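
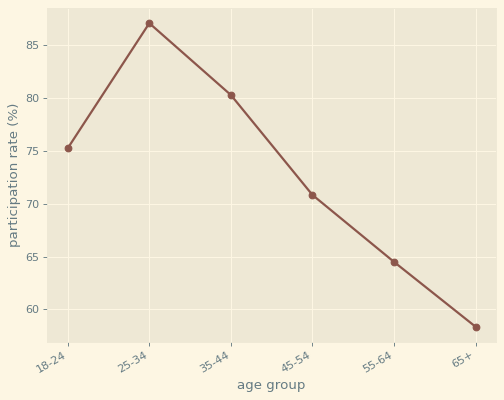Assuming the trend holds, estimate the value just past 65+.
Last three: 70, 65, 60 → slope ≈ -5/step → next ≈ 55.

≈ 55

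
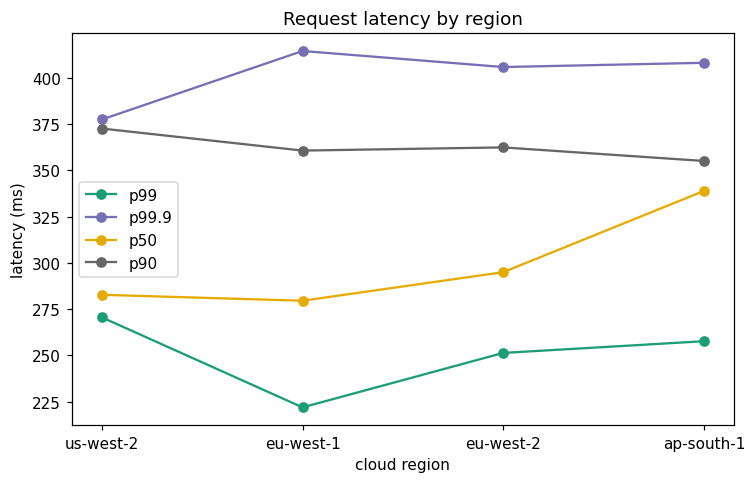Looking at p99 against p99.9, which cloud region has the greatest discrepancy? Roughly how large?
eu-west-1, ≈ 200 ms

eu-west-1: p99 ≈ 220, p99.9 ≈ 420 → gap ≈ 200. Next-largest (eu-west-2) is only ≈ 140.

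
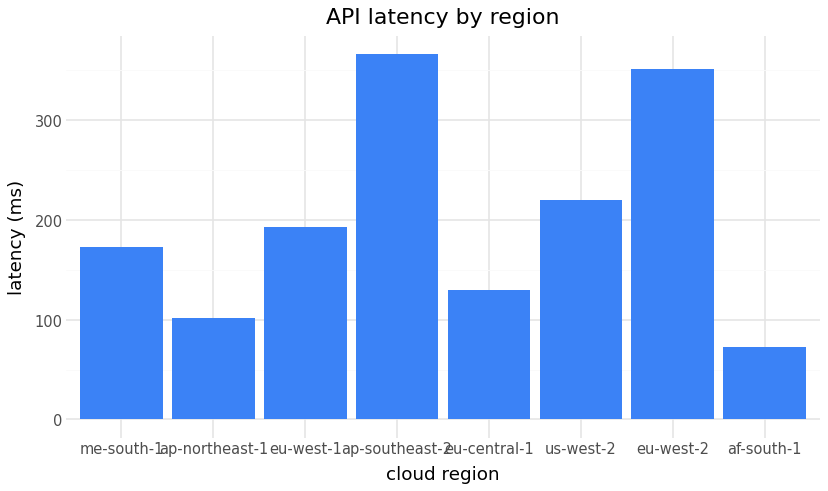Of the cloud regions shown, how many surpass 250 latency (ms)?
Above 250: ap-southeast-2, eu-west-2.

2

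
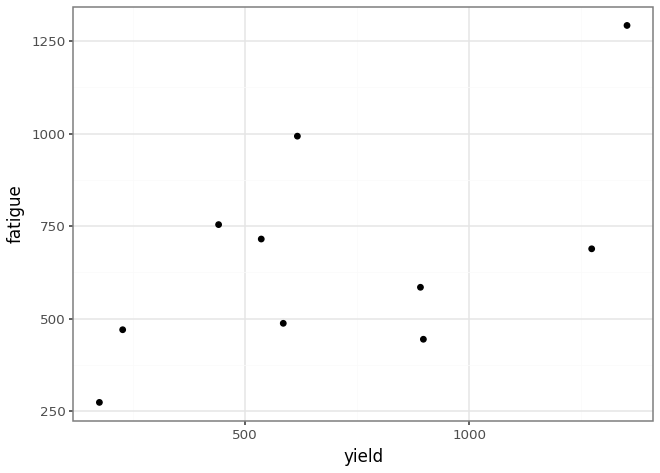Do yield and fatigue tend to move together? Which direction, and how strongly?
Points are positively correlated; moderate (|r| ≈ 0.6).

positive, moderate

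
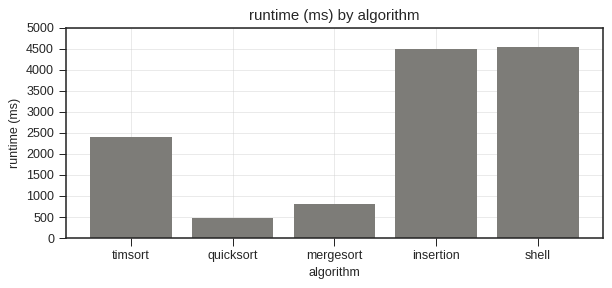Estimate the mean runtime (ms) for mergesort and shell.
(1000 + 4500) / 2 ≈ 2750.

≈ 2750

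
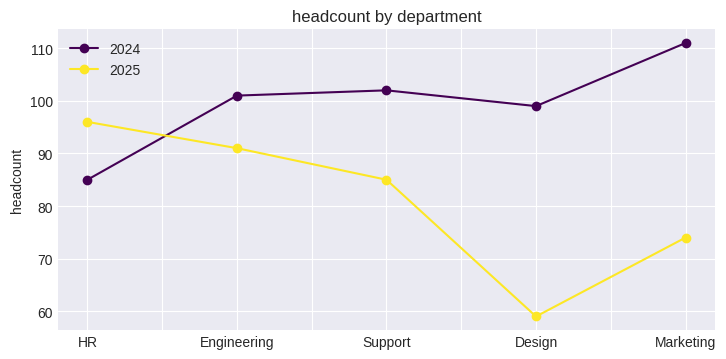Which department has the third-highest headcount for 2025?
Support

Top 4 for 2025: HR ≈ 95, Engineering ≈ 90, Support ≈ 85, Marketing ≈ 75.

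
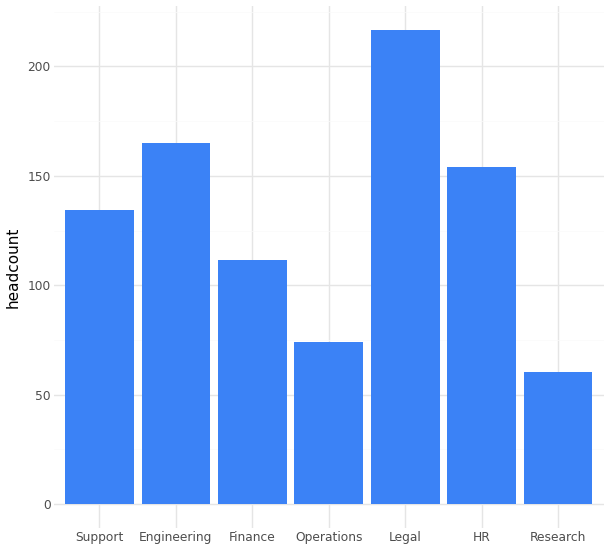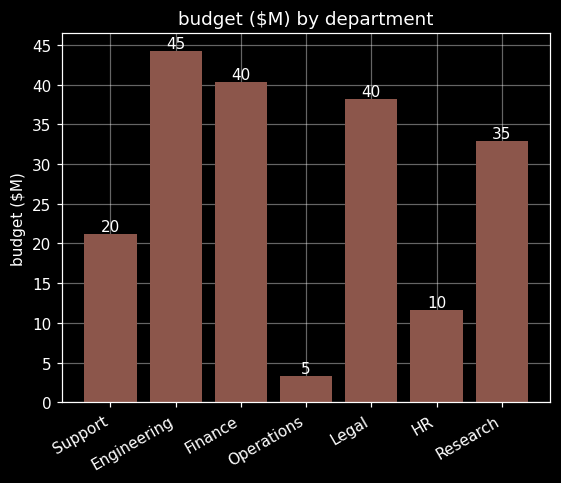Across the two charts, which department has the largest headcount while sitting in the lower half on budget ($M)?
HR

Chart 2 median budget ($M) ≈ 35; below-median departments: Support, Operations, HR. Among those, HR has the highest headcount (≈ 160).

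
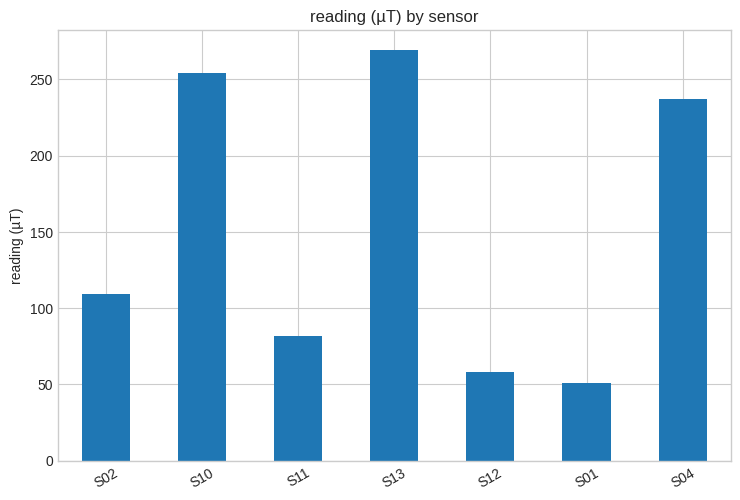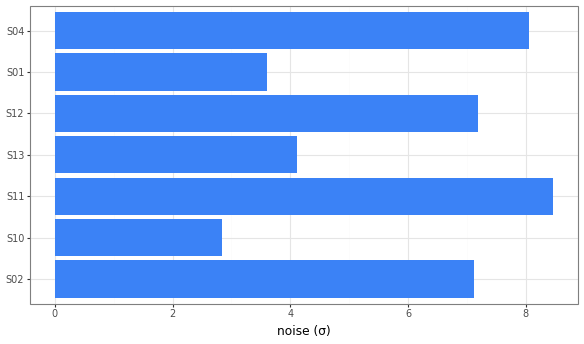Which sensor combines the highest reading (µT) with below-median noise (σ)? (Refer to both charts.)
S13

Chart 2 median noise (σ) ≈ 7; below-median sensors: S10, S13, S01. Among those, S13 has the highest reading (µT) (≈ 275).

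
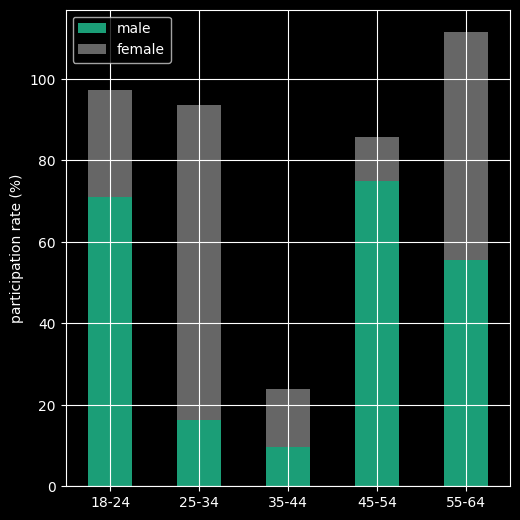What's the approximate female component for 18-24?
≈ 30

female top ≈ 100, bottom ≈ 70; segment ≈ 30.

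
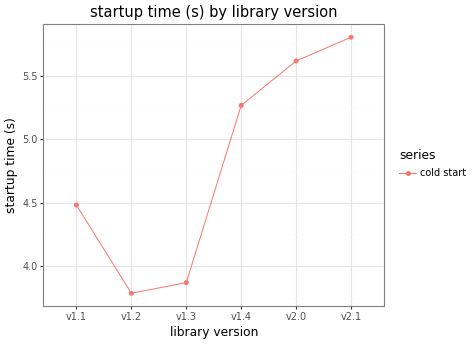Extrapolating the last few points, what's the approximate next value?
≈ 6.1

Last three: 5.2, 5.6, 5.8 → slope ≈ 0.3/step → next ≈ 6.1.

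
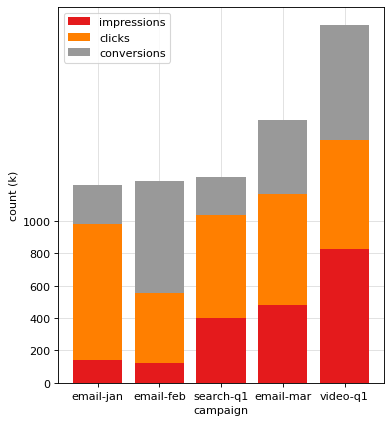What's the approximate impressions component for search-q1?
impressions top ≈ 400, bottom ≈ 0; segment ≈ 400.

≈ 400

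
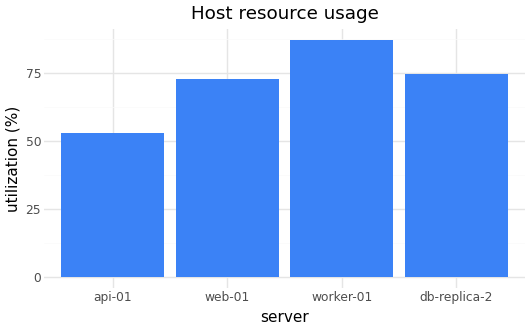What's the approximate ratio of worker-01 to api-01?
≈ 1.8×

worker-01 ≈ 90, api-01 ≈ 50; 90/50 ≈ 1.8.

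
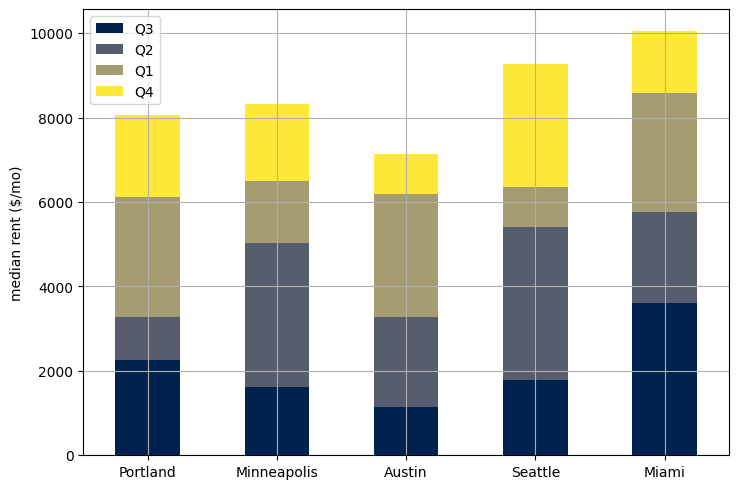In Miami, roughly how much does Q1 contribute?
≈ 3000

Q1 top ≈ 9000, bottom ≈ 6000; segment ≈ 3000.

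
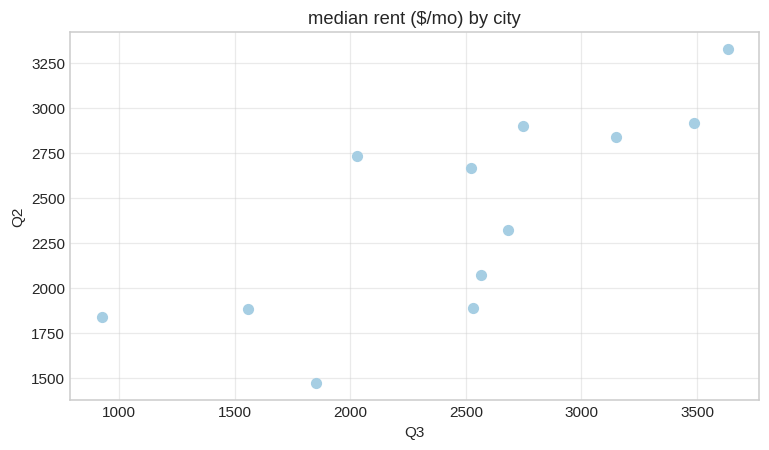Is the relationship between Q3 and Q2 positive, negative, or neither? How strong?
Points are positively correlated; strong (|r| ≈ 0.8).

positive, strong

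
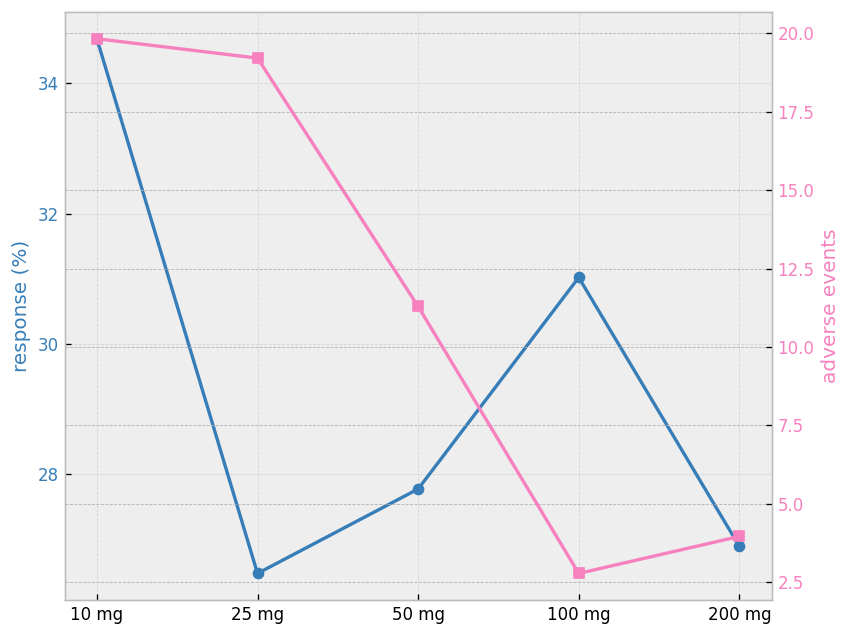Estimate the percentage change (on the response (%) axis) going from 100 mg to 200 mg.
100 mg ≈ 31, 200 mg ≈ 27; (27 − 31) / 31 ≈ -12.9%.

≈ -12.9%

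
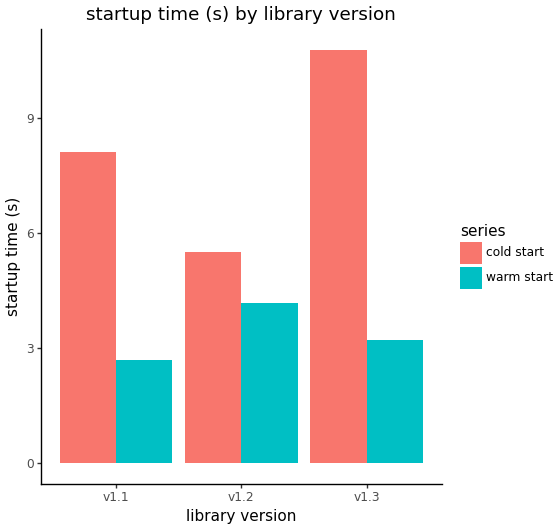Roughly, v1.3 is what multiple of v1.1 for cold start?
≈ 1.38×

v1.3 ≈ 11, v1.1 ≈ 8; 11/8 ≈ 1.38.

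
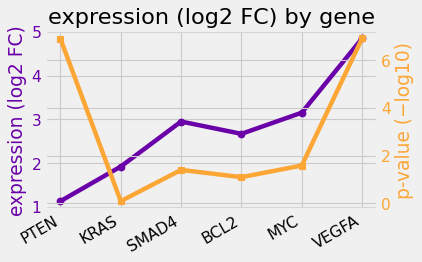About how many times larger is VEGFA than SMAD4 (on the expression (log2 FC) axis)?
≈ 1.67×

VEGFA ≈ 5.0, SMAD4 ≈ 3.0; 5.0/3.0 ≈ 1.67.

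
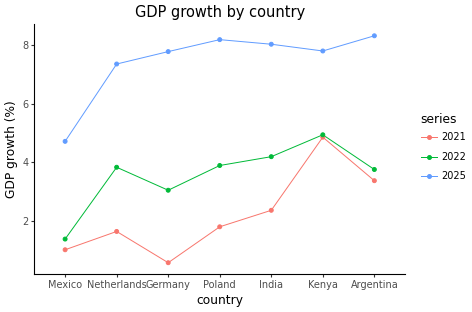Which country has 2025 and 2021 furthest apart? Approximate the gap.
Germany, ≈ 7 %

Germany: 2025 ≈ 8, 2021 ≈ 1 → gap ≈ 7. Next-largest (Poland) is only ≈ 6.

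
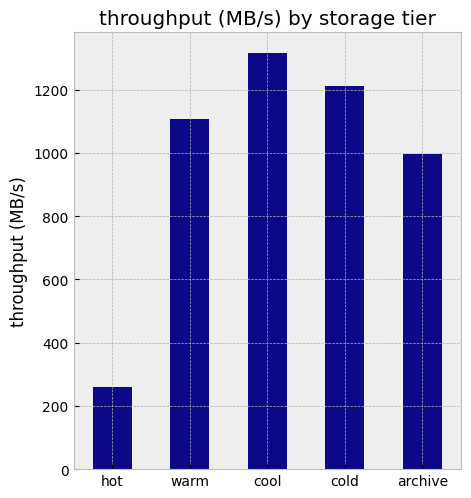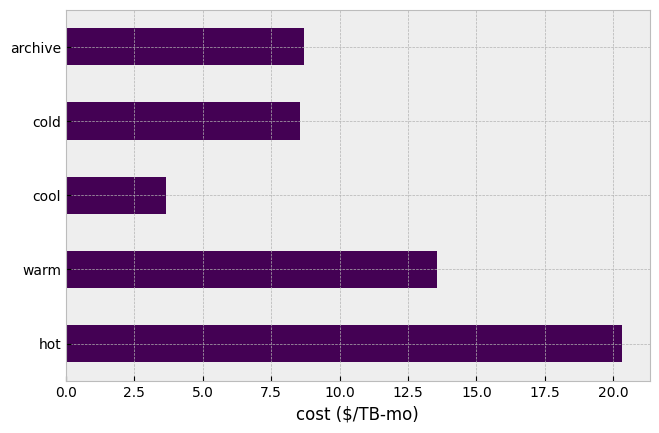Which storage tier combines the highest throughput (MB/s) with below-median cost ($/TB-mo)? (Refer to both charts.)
cool

Chart 2 median cost ($/TB-mo) ≈ 8; below-median storage tiers: cool, cold. Among those, cool has the highest throughput (MB/s) (≈ 1400).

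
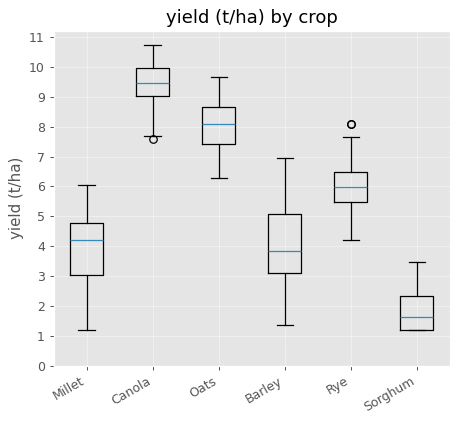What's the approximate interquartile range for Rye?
Q3 ≈ 6, Q1 ≈ 5; IQR ≈ 1.

≈ 1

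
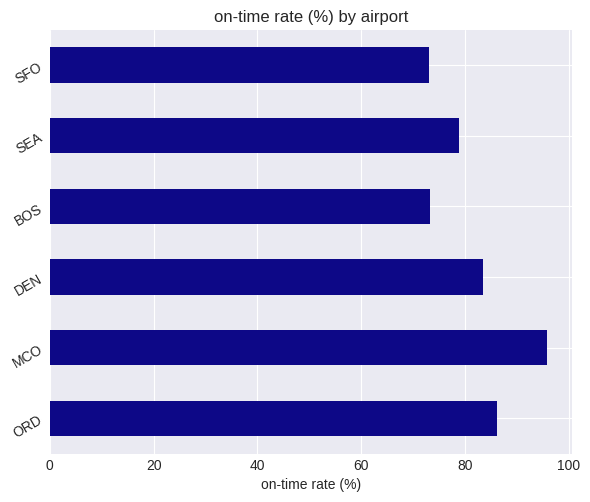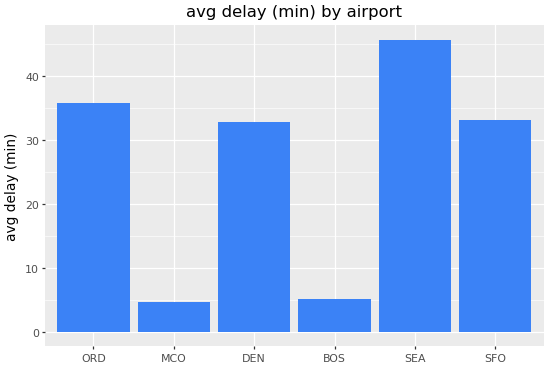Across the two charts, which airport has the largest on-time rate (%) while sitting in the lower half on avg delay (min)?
Chart 2 median avg delay (min) ≈ 35; below-median airports: MCO, DEN, BOS. Among those, MCO has the highest on-time rate (%) (≈ 100).

MCO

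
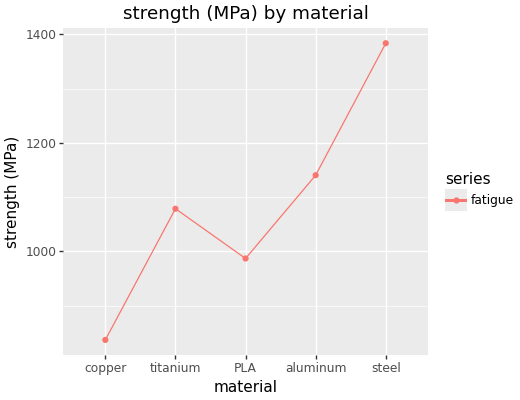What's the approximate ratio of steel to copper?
steel ≈ 1400, copper ≈ 850; 1400/850 ≈ 1.65.

≈ 1.65×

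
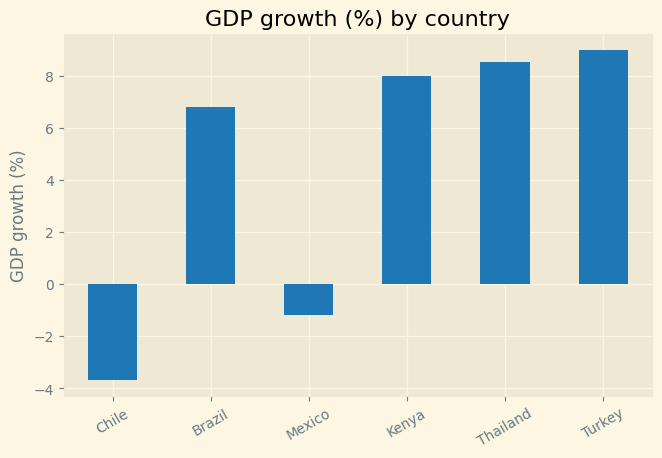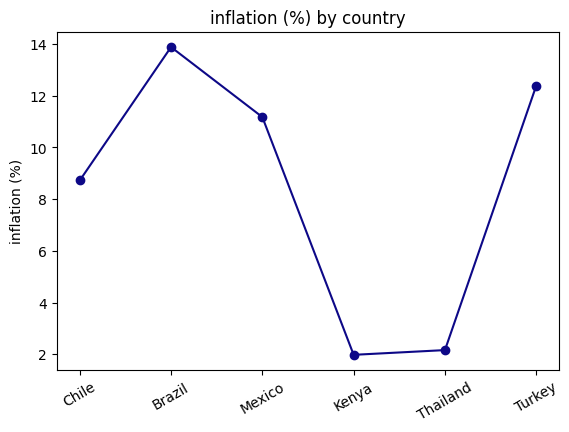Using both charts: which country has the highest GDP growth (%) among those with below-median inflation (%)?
Chart 2 median inflation (%) ≈ 10; below-median countries: Chile, Kenya, Thailand. Among those, Thailand has the highest GDP growth (%) (≈ 9).

Thailand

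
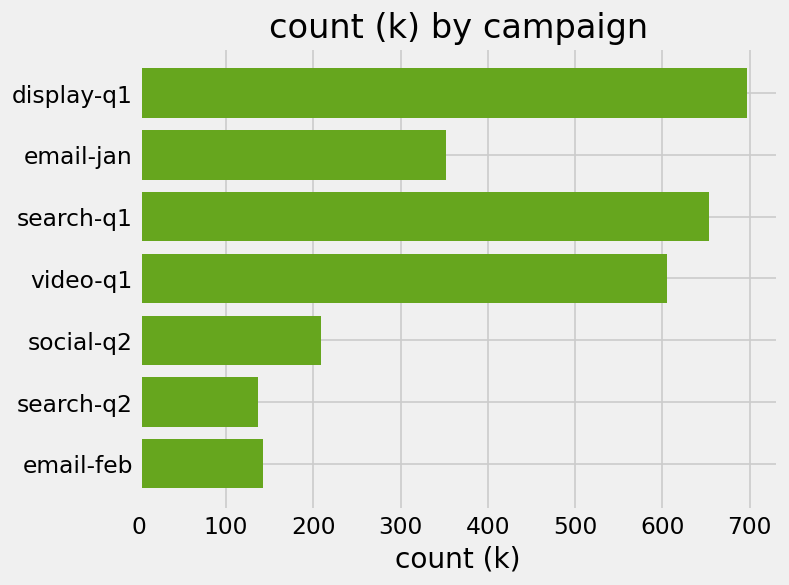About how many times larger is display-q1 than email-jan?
display-q1 ≈ 700, email-jan ≈ 400; 700/400 ≈ 1.75.

≈ 1.75×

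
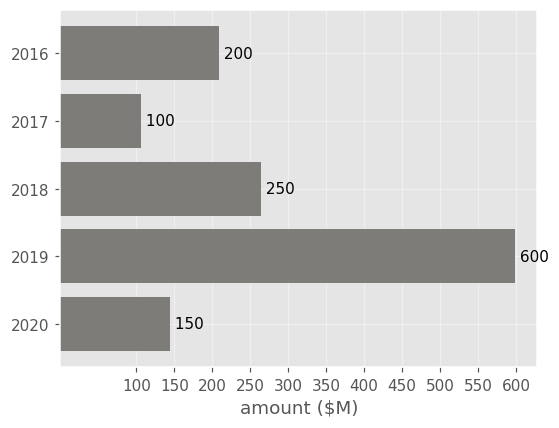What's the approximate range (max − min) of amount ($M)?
≈ 500

Max 2019 ≈ 600, min 2017 ≈ 100; range ≈ 500.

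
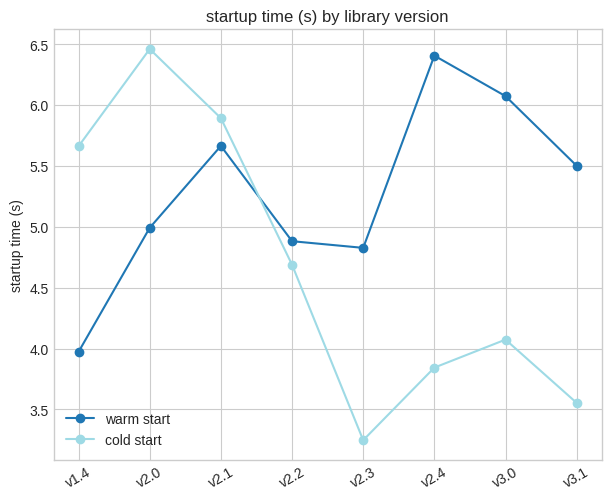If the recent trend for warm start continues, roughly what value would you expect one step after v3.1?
≈ 5

Last three: 6.5, 6.0, 5.5 → slope ≈ -0.5/step → next ≈ 5.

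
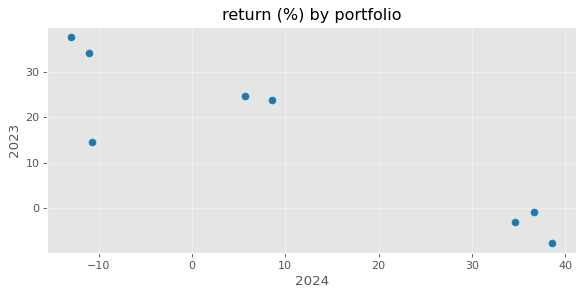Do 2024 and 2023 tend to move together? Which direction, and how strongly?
Points are negatively correlated; strong (|r| ≈ 0.9).

negative, strong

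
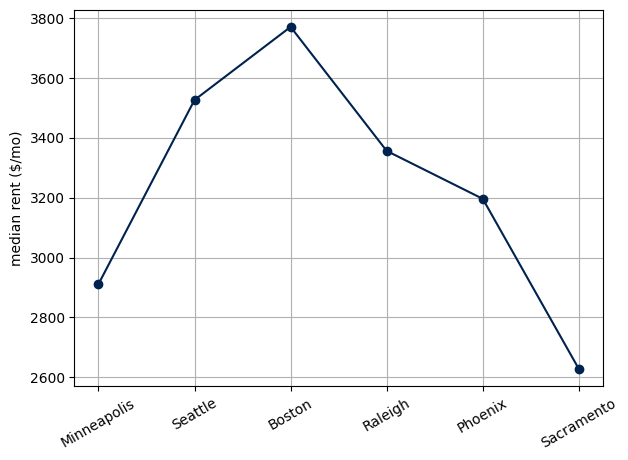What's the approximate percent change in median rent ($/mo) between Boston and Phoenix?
Boston ≈ 3800, Phoenix ≈ 3200; (3200 − 3800) / 3800 ≈ -15.8%.

≈ -15.8%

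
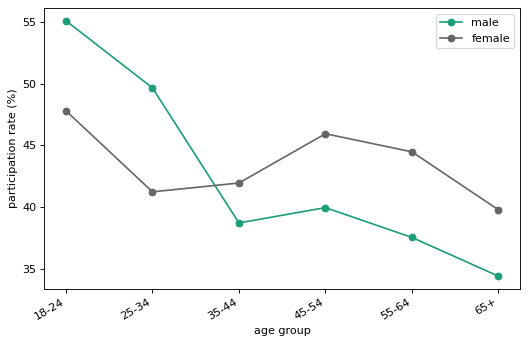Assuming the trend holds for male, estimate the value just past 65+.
Last three: 40, 38, 34 → slope ≈ -3/step → next ≈ 31.

≈ 31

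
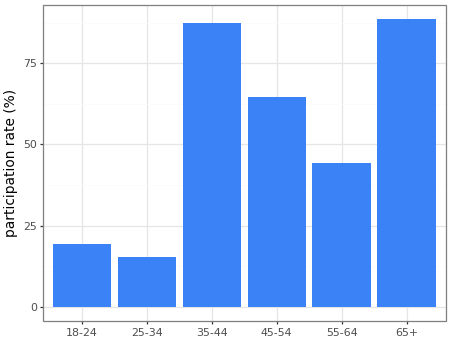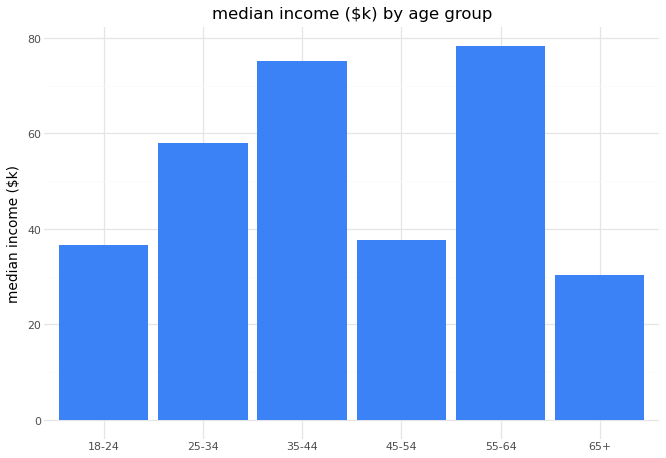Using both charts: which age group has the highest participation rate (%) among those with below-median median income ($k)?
Chart 2 median median income ($k) ≈ 50; below-median age groups: 18-24, 45-54, 65+. Among those, 65+ has the highest participation rate (%) (≈ 90).

65+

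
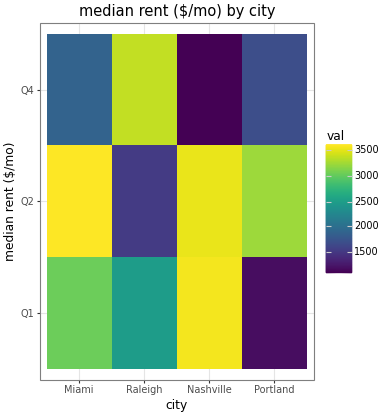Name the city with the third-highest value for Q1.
Top 4 for Q1: Nashville ≈ 3500, Miami ≈ 3000, Raleigh ≈ 2500, Portland ≈ 1000.

Raleigh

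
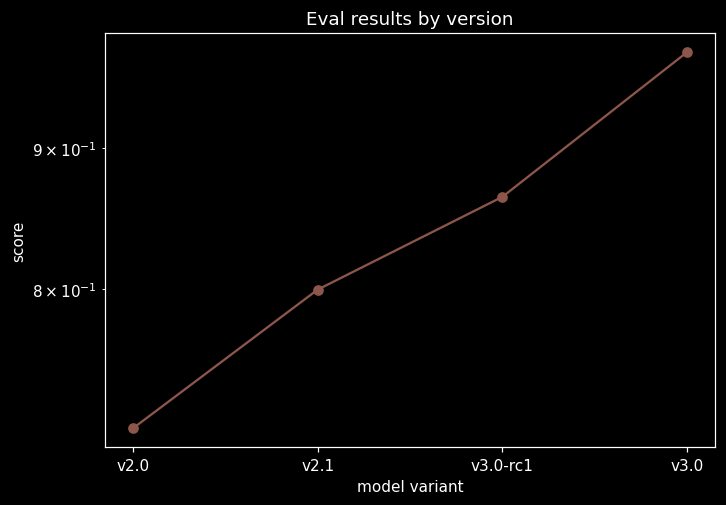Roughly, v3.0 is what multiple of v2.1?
≈ 1.19×

v3.0 ≈ 0.95, v2.1 ≈ 0.80; 0.95/0.80 ≈ 1.19.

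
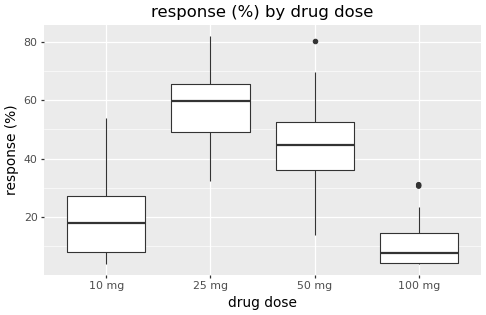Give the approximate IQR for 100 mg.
Q3 ≈ 15, Q1 ≈ 5; IQR ≈ 10.

≈ 10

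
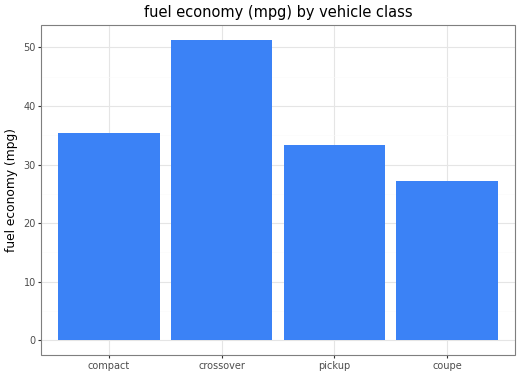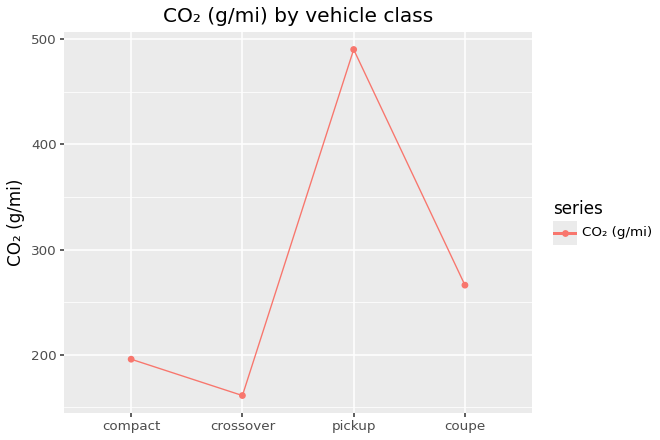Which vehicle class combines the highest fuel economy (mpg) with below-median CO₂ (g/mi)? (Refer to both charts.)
crossover

Chart 2 median CO₂ (g/mi) ≈ 250; below-median vehicle classes: compact, crossover. Among those, crossover has the highest fuel economy (mpg) (≈ 50).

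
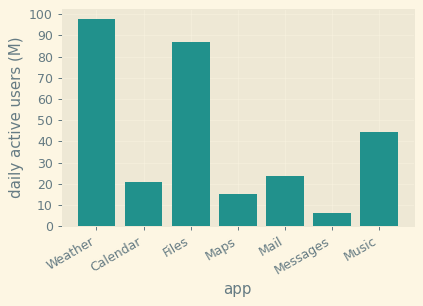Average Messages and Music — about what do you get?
(10 + 40) / 2 ≈ 25.

≈ 25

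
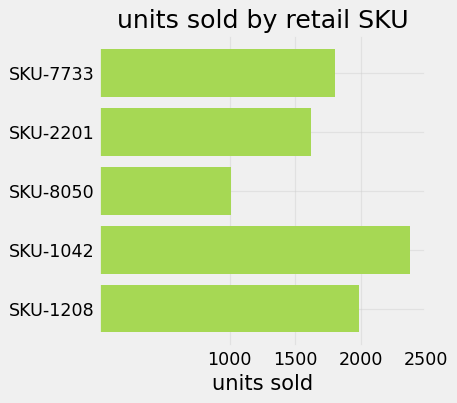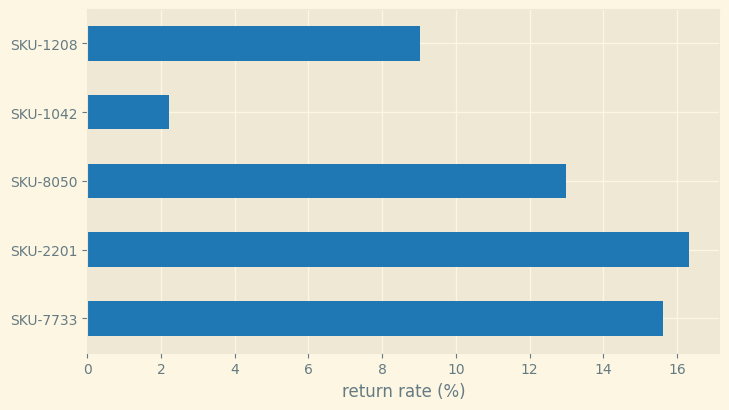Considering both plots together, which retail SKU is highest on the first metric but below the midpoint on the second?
Chart 2 median return rate (%) ≈ 12; below-median retail SKUs: SKU-1042, SKU-1208. Among those, SKU-1042 has the highest units sold (≈ 2500).

SKU-1042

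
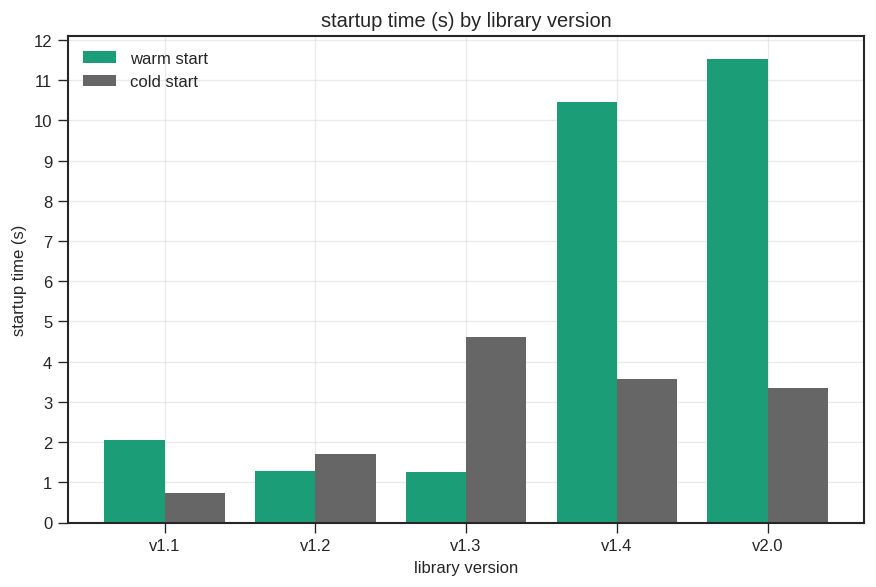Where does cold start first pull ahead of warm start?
v1.2

v1.1: cold start ≈ 1 vs warm start ≈ 2 (not yet); v1.2: cold start ≈ 2 vs warm start ≈ 1 (first crossover).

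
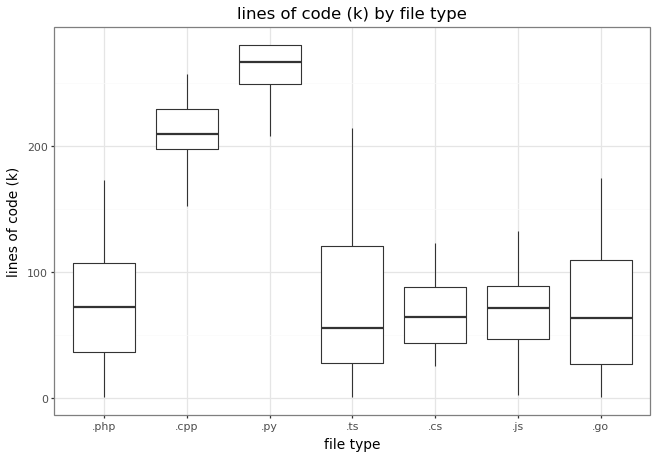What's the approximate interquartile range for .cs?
≈ 40

Q3 ≈ 80, Q1 ≈ 40; IQR ≈ 40.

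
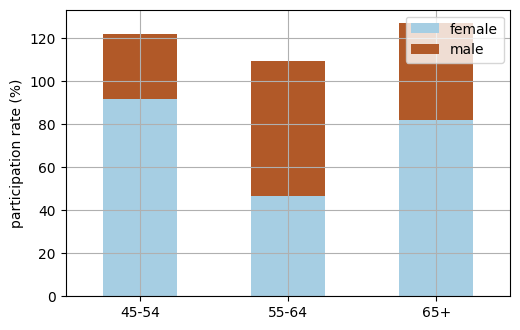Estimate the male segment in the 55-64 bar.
≈ 60

male top ≈ 100, bottom ≈ 40; segment ≈ 60.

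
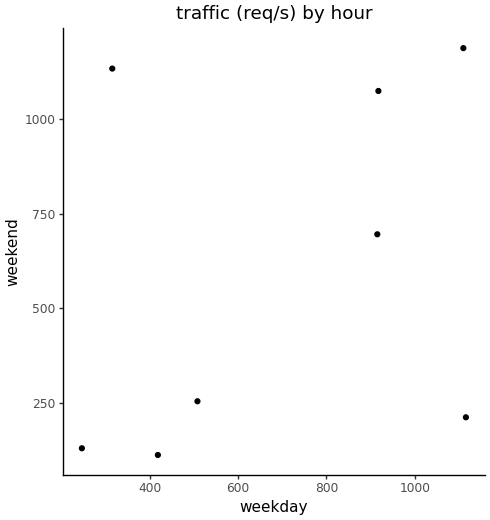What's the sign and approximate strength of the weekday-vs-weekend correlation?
Points are positively correlated; weak (|r| ≈ 0.3).

positive, weak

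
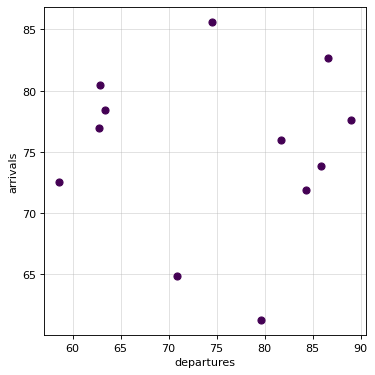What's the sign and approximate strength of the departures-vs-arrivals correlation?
Points are roughly uncorrelated; weak (|r| ≈ 0.0).

no clear correlation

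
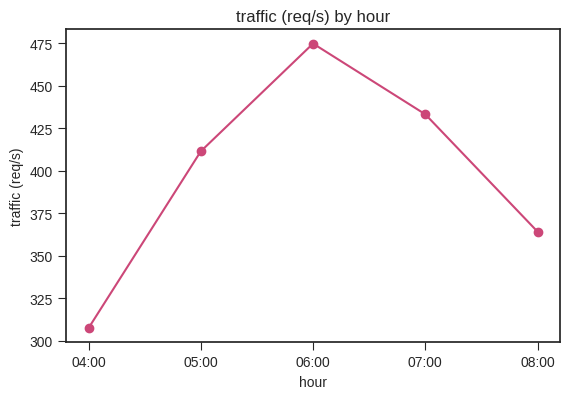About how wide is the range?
Max 06:00 ≈ 480, min 04:00 ≈ 300; range ≈ 180.

≈ 180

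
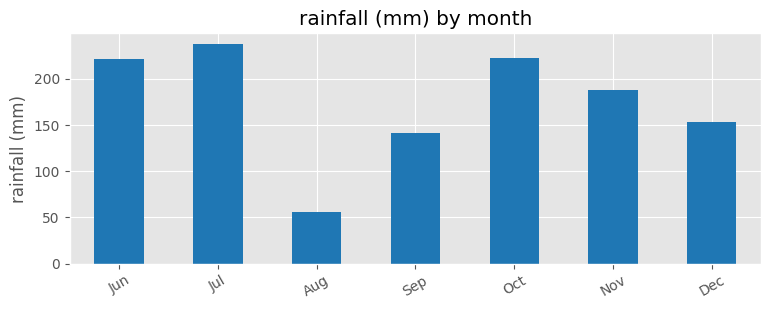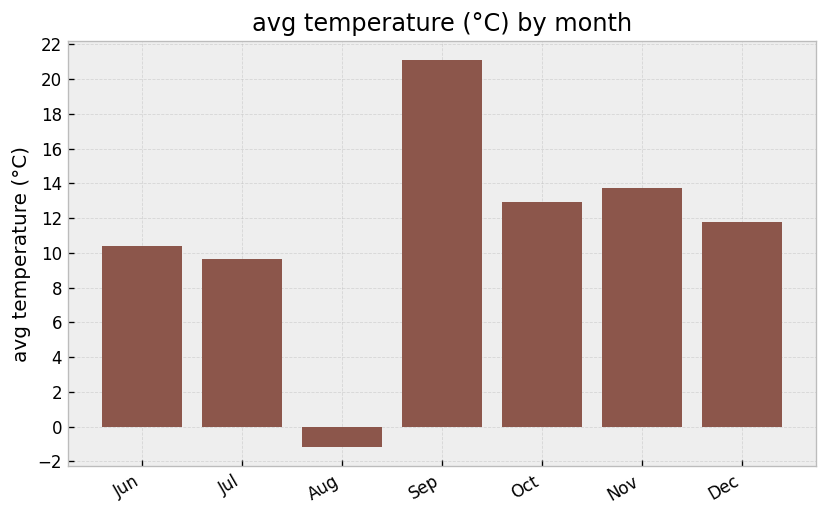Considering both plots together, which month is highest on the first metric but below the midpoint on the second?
Chart 2 median avg temperature (°C) ≈ 12; below-median months: Jun, Jul, Aug. Among those, Jul has the highest rainfall (mm) (≈ 250).

Jul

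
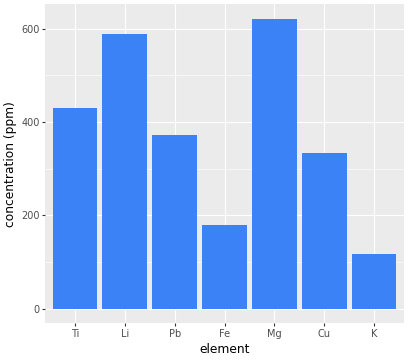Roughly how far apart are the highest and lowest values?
≈ 500

Max Mg ≈ 600, min K ≈ 100; range ≈ 500.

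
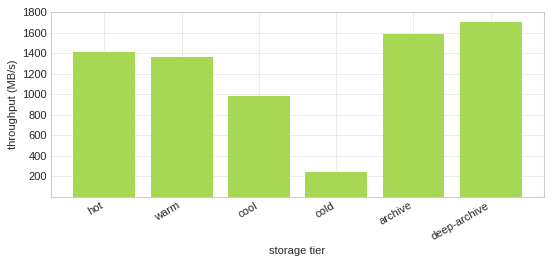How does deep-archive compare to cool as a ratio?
deep-archive ≈ 1800, cool ≈ 1000; 1800/1000 ≈ 1.8.

≈ 1.8×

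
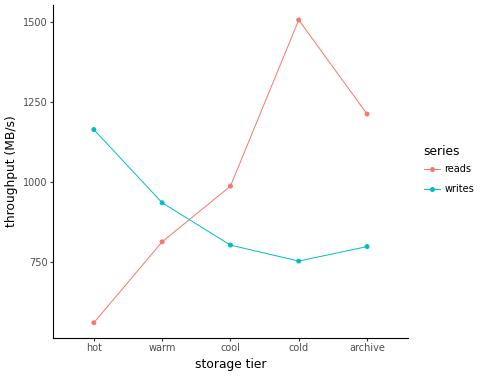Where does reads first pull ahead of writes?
warm: reads ≈ 800 vs writes ≈ 900 (not yet); cool: reads ≈ 1000 vs writes ≈ 800 (first crossover).

cool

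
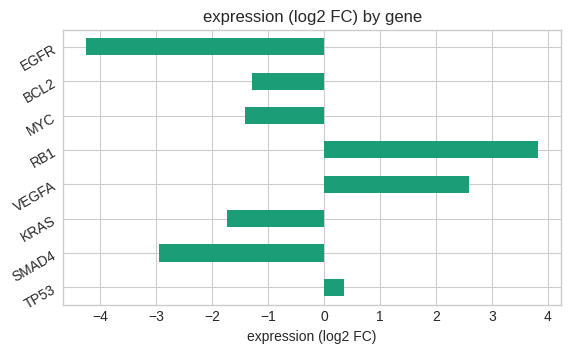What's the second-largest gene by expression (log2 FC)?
VEGFA

Top 3: RB1 ≈ 4, VEGFA ≈ 3, TP53 ≈ 0.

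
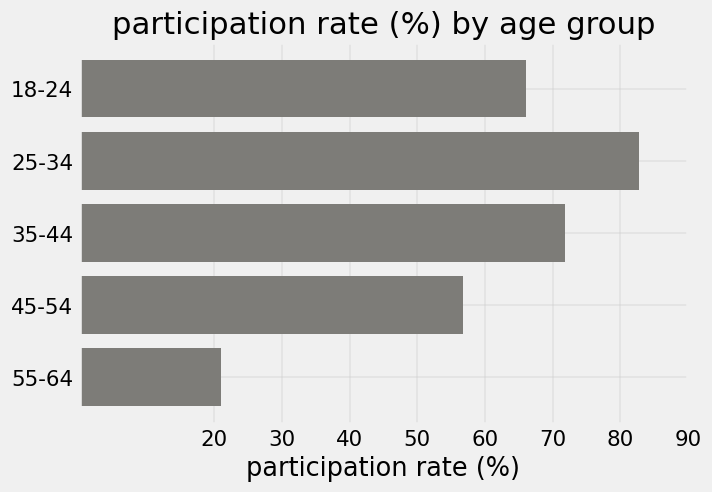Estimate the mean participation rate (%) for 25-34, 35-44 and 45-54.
≈ 70

(80 + 70 + 60) / 3 ≈ 70.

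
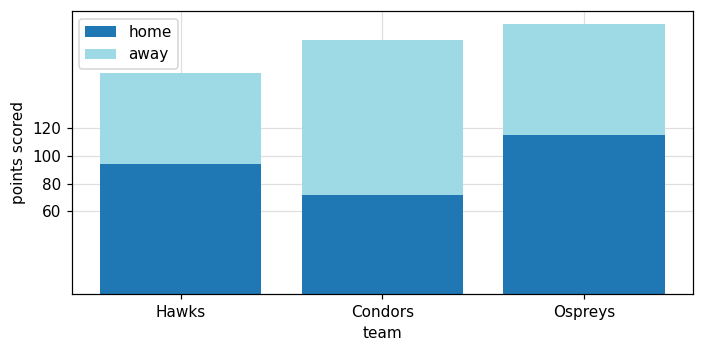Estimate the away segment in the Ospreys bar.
≈ 80

away top ≈ 200, bottom ≈ 120; segment ≈ 80.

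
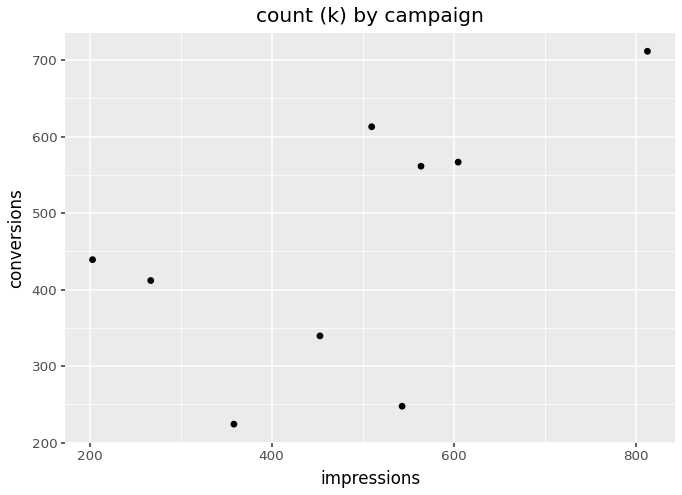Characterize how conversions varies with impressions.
Points are positively correlated; moderate (|r| ≈ 0.6).

positive, moderate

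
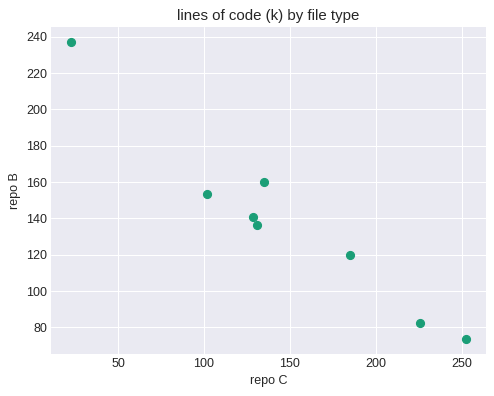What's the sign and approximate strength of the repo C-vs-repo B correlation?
negative, strong

Points are negatively correlated; strong (|r| ≈ 1.0).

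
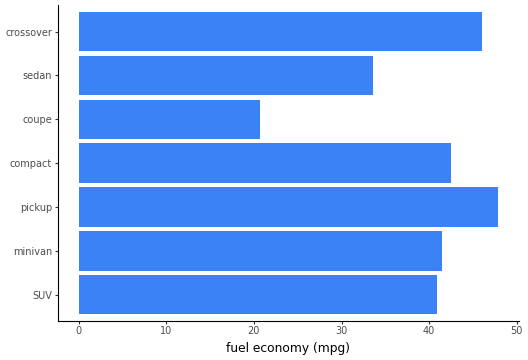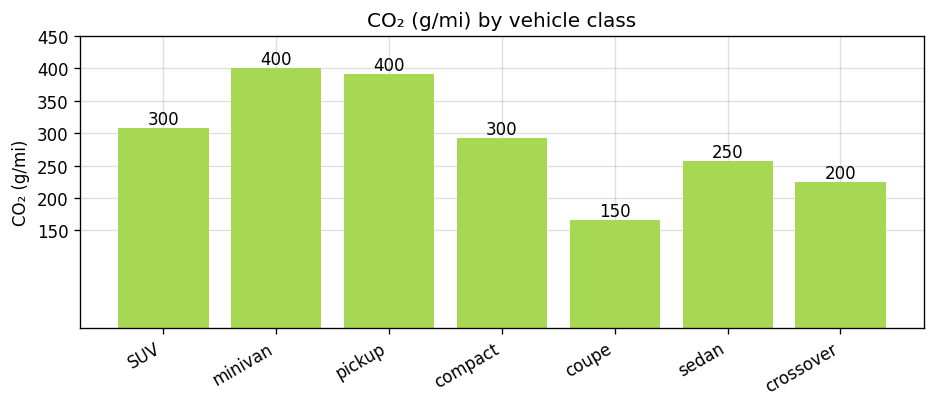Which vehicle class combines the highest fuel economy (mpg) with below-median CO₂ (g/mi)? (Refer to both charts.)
crossover

Chart 2 median CO₂ (g/mi) ≈ 300; below-median vehicle classes: coupe, sedan, crossover. Among those, crossover has the highest fuel economy (mpg) (≈ 45).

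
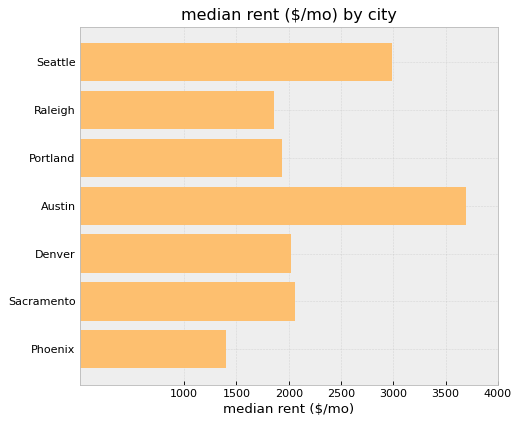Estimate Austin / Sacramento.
≈ 1.75×

Austin ≈ 3500, Sacramento ≈ 2000; 3500/2000 ≈ 1.75.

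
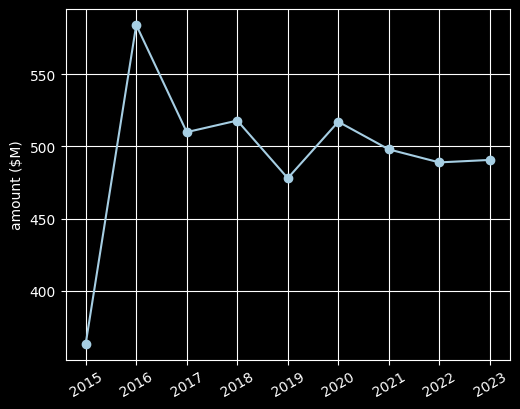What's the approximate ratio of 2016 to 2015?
2016 ≈ 580, 2015 ≈ 360; 580/360 ≈ 1.61.

≈ 1.61×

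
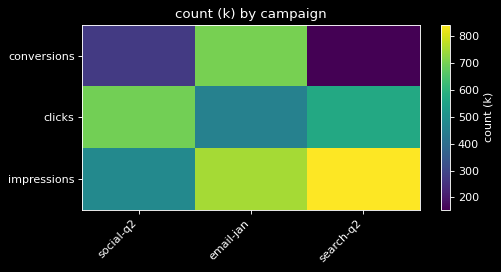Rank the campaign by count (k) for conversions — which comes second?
Top 3 for conversions: email-jan ≈ 700, social-q2 ≈ 300, search-q2 ≈ 200.

social-q2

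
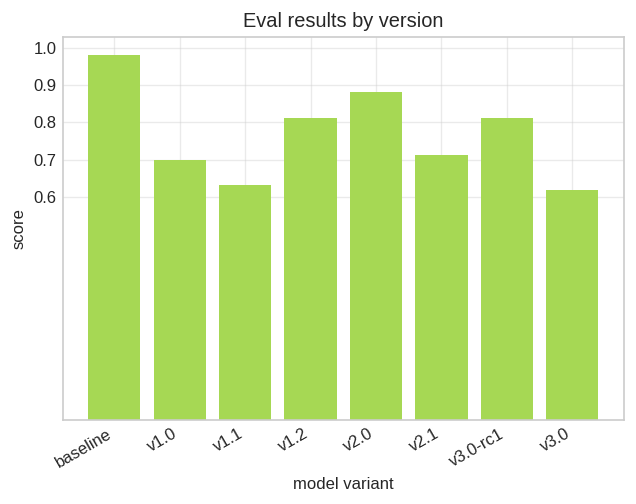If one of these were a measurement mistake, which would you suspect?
baseline ≈ 1.0; the rest sit between ≈ 0.6 and ≈ 0.9.

baseline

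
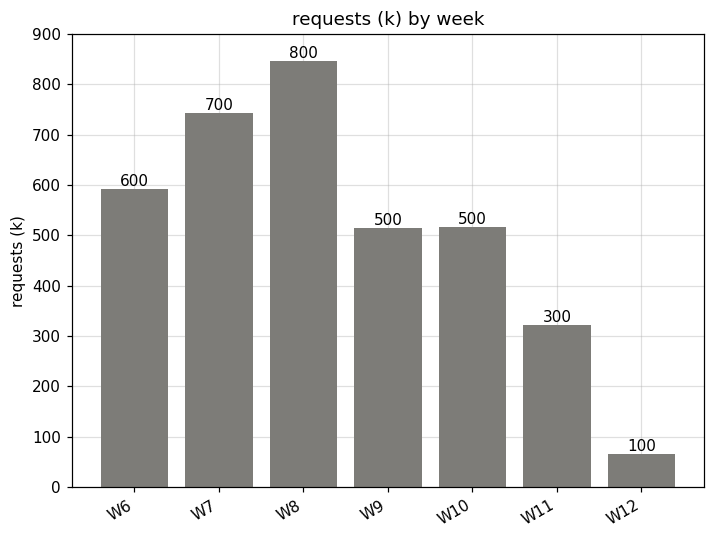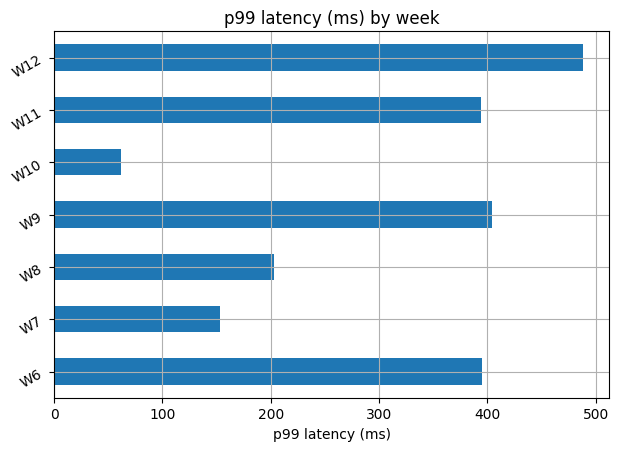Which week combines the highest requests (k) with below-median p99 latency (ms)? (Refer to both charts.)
Chart 2 median p99 latency (ms) ≈ 400; below-median weeks: W7, W8, W10. Among those, W8 has the highest requests (k) (≈ 800).

W8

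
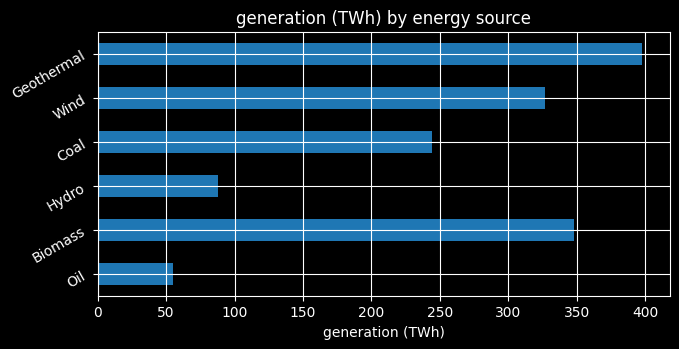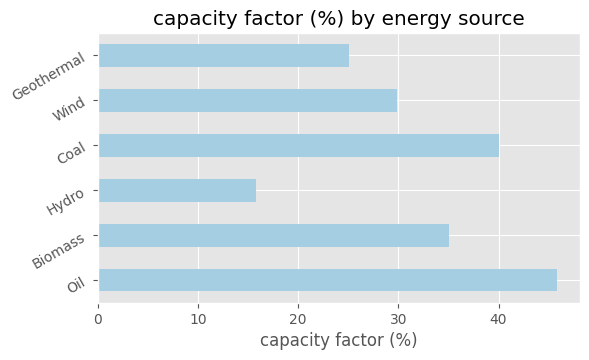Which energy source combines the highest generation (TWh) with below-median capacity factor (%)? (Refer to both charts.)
Chart 2 median capacity factor (%) ≈ 30; below-median energy sources: Hydro, Wind, Geothermal. Among those, Geothermal has the highest generation (TWh) (≈ 400).

Geothermal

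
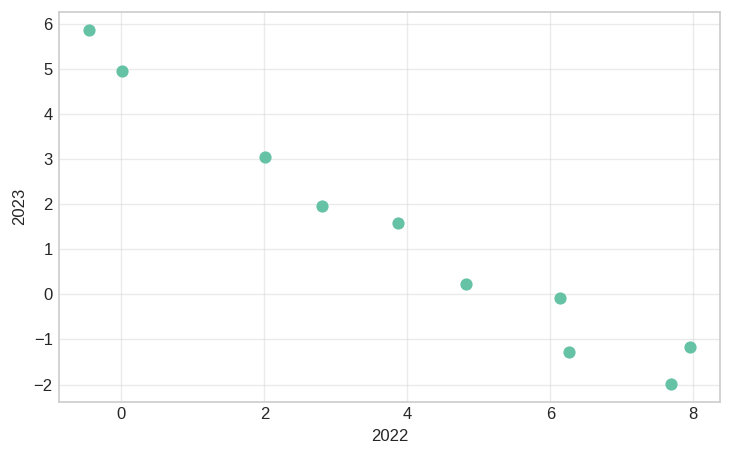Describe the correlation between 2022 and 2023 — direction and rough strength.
Points are negatively correlated; strong (|r| ≈ 1.0).

negative, strong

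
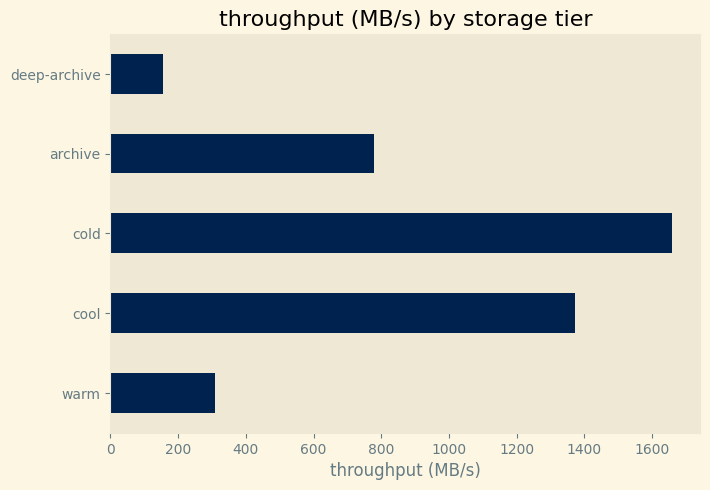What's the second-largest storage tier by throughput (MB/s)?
cool

Top 3: cold ≈ 1600, cool ≈ 1400, archive ≈ 800.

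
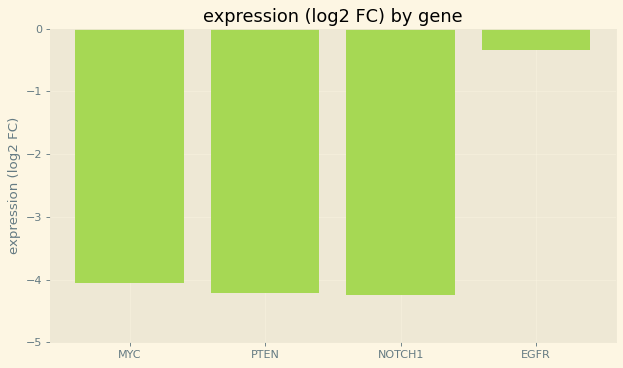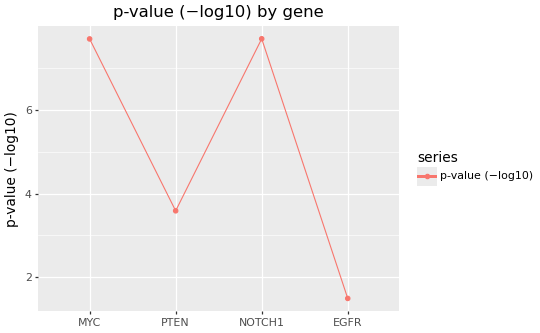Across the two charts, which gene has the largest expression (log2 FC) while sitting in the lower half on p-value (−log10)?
Chart 2 median p-value (−log10) ≈ 6; below-median genes: PTEN, EGFR. Among those, EGFR has the highest expression (log2 FC) (≈ 0).

EGFR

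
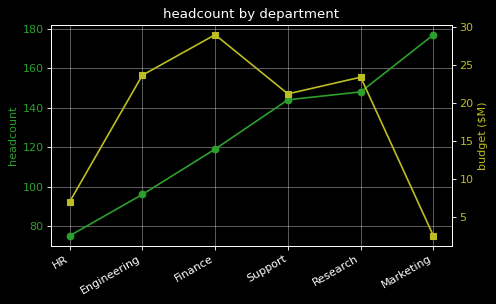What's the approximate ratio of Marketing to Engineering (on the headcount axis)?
≈ 1.8×

Marketing ≈ 180, Engineering ≈ 100; 180/100 ≈ 1.8.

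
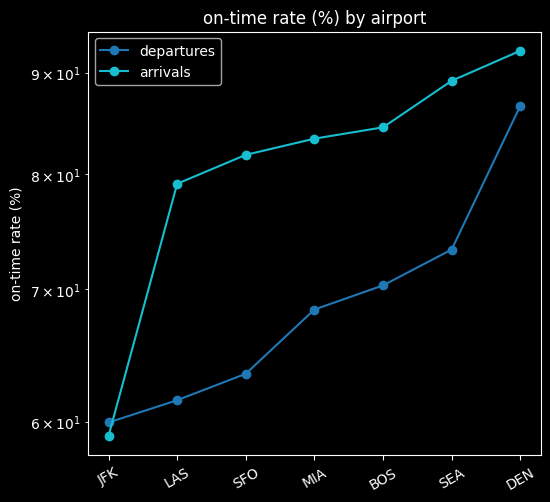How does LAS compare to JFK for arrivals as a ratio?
≈ 1.33×

LAS ≈ 80, JFK ≈ 60; 80/60 ≈ 1.33.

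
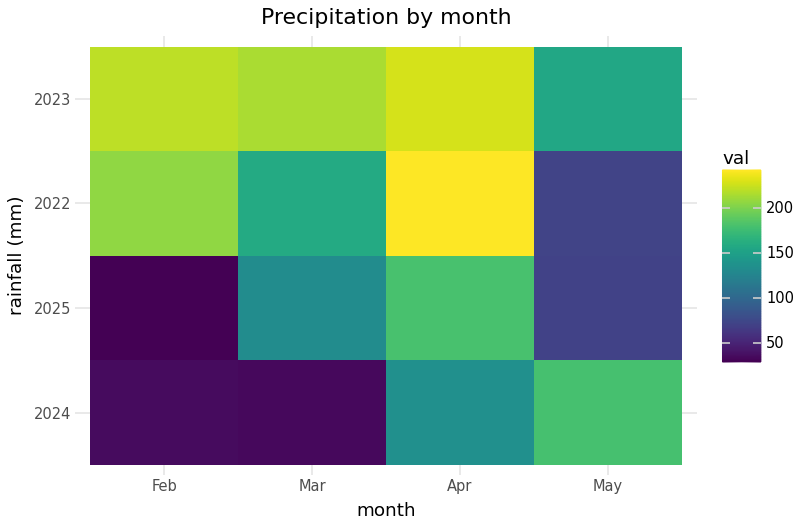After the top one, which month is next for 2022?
Top 3 for 2022: Apr ≈ 240, Feb ≈ 200, Mar ≈ 160.

Feb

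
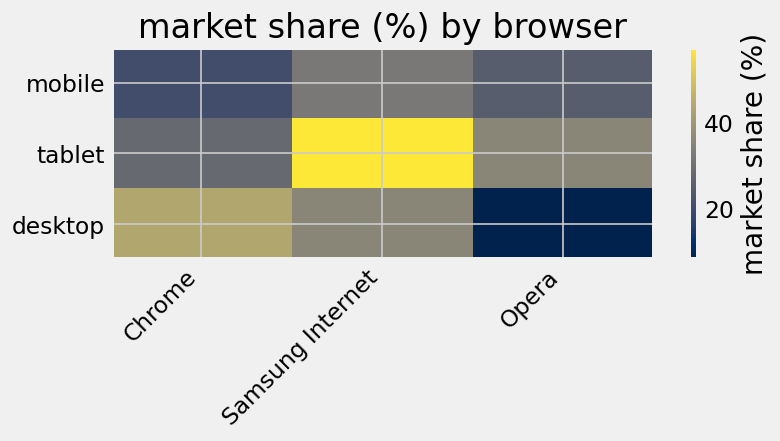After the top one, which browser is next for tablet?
Top 3 for tablet: Samsung Internet ≈ 60, Opera ≈ 35, Chrome ≈ 30.

Opera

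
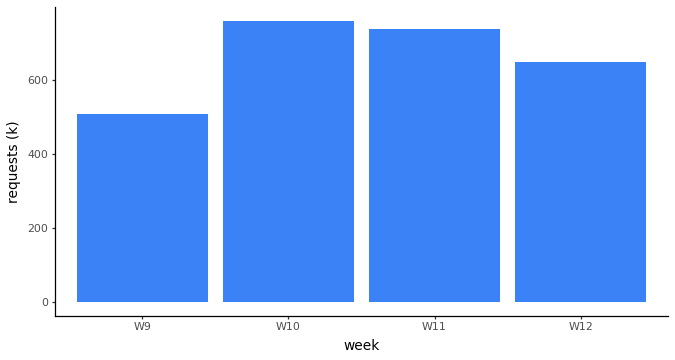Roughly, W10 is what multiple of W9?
W10 ≈ 800, W9 ≈ 500; 800/500 ≈ 1.6.

≈ 1.6×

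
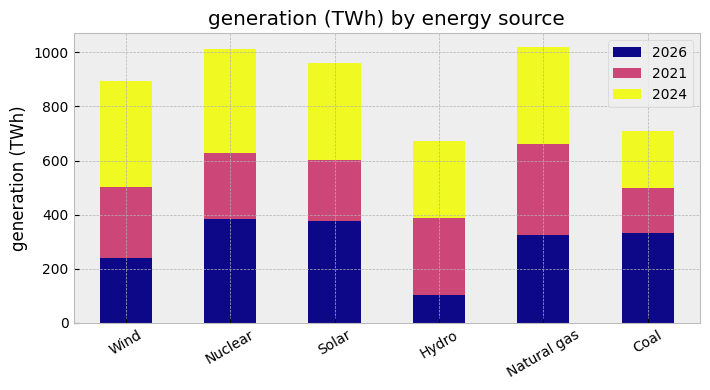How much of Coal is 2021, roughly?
≈ 200

2021 top ≈ 500, bottom ≈ 300; segment ≈ 200.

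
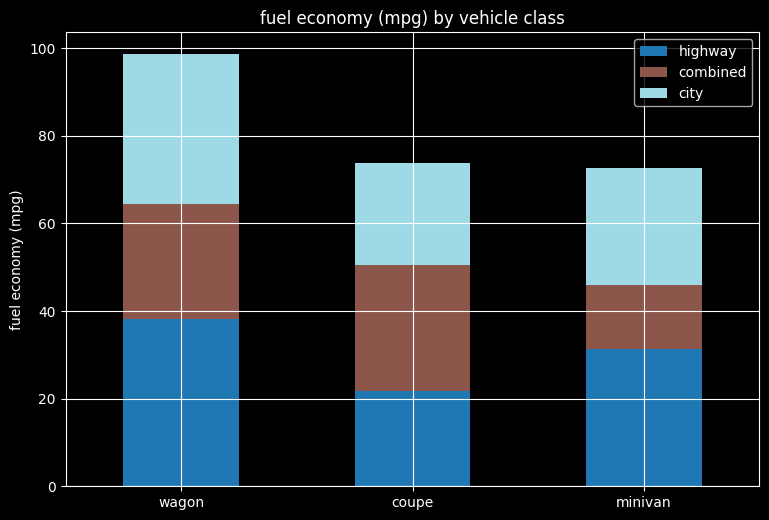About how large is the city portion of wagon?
city top ≈ 100, bottom ≈ 60; segment ≈ 40.

≈ 40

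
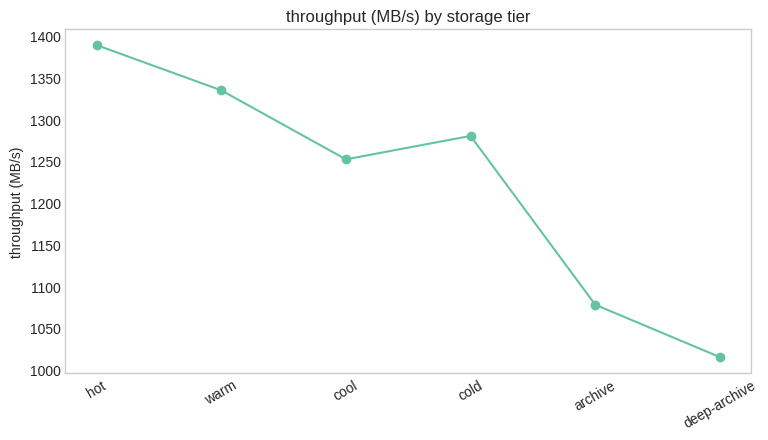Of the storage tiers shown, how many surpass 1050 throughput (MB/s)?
Above 1050: hot, warm, cool, cold, archive.

5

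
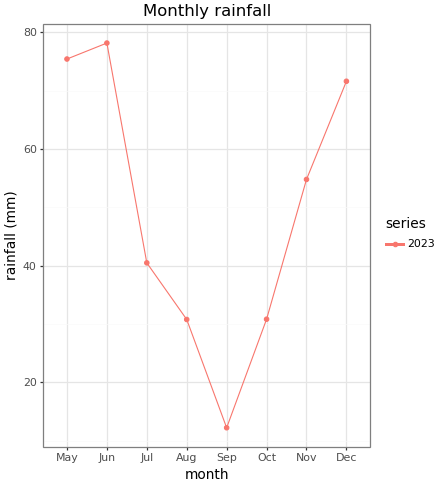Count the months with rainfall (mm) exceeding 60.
3

Above 60: May, Jun, Dec.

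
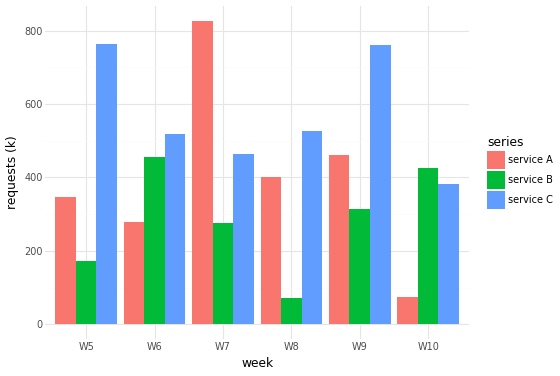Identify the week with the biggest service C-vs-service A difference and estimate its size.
W5: service C ≈ 800, service A ≈ 300 → gap ≈ 500. Next-largest (W7) is only ≈ 300.

W5, ≈ 500 k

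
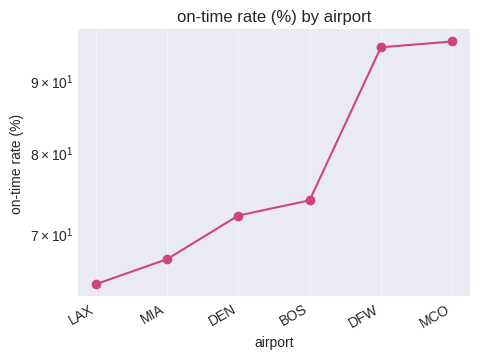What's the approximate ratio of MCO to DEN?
≈ 1.36×

MCO ≈ 95, DEN ≈ 70; 95/70 ≈ 1.36.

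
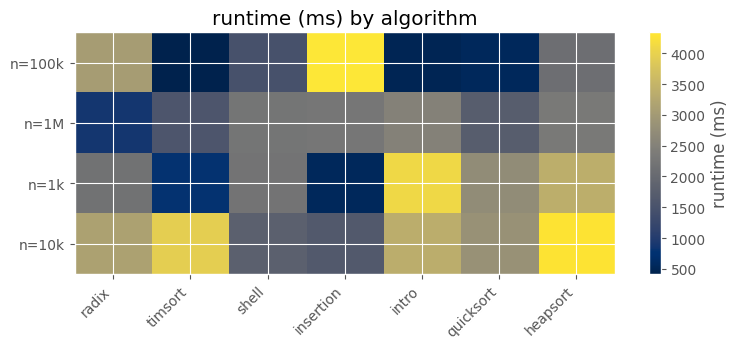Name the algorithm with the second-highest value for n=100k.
Top 3 for n=100k: insertion ≈ 4500, radix ≈ 3000, heapsort ≈ 2000.

radix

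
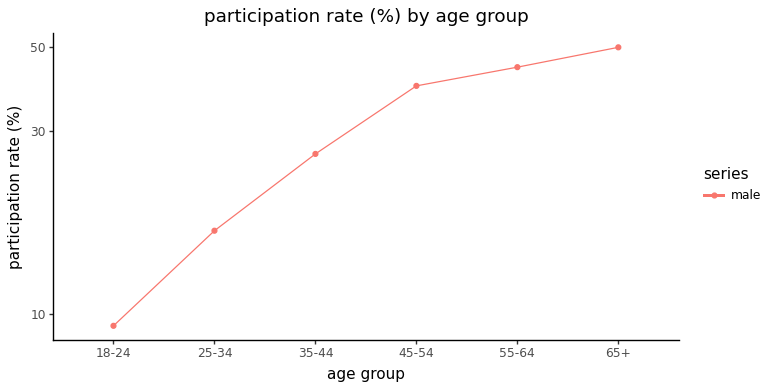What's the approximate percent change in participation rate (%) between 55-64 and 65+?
55-64 ≈ 45, 65+ ≈ 50; (50 − 45) / 45 ≈ +11.1%.

≈ +11.1%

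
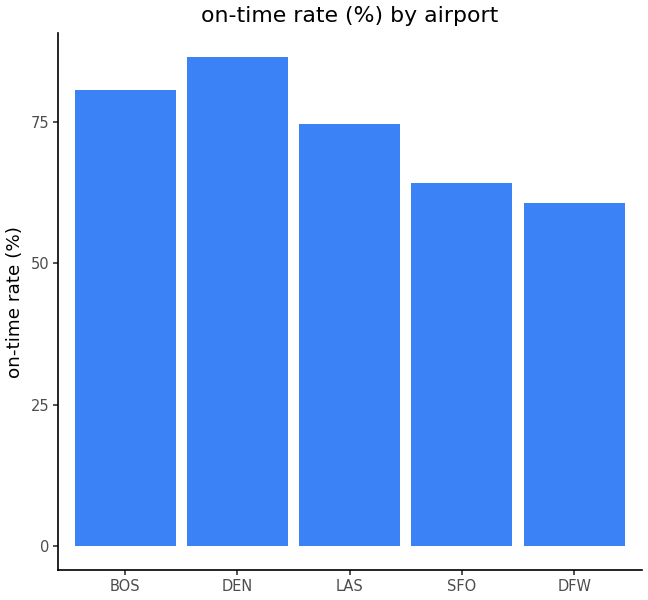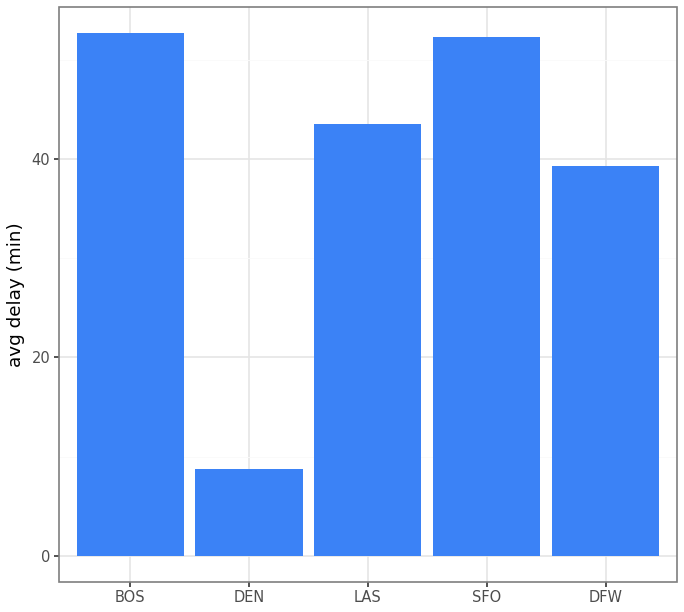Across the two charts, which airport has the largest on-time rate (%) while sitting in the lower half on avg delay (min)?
DEN

Chart 2 median avg delay (min) ≈ 45; below-median airports: DEN, DFW. Among those, DEN has the highest on-time rate (%) (≈ 90).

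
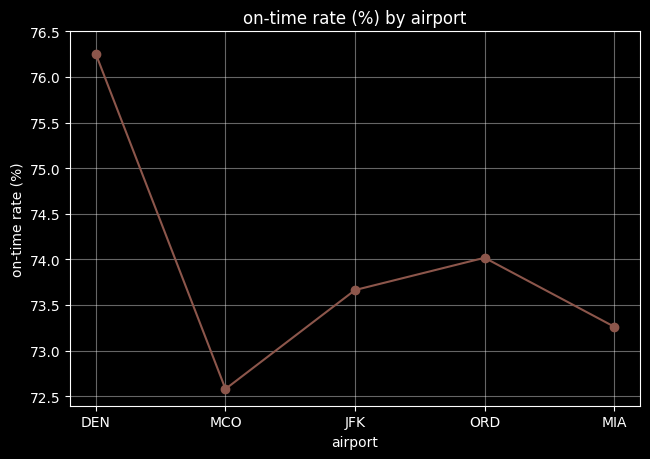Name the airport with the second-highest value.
Top 3: DEN ≈ 76.0, ORD ≈ 74.0, JFK ≈ 73.5.

ORD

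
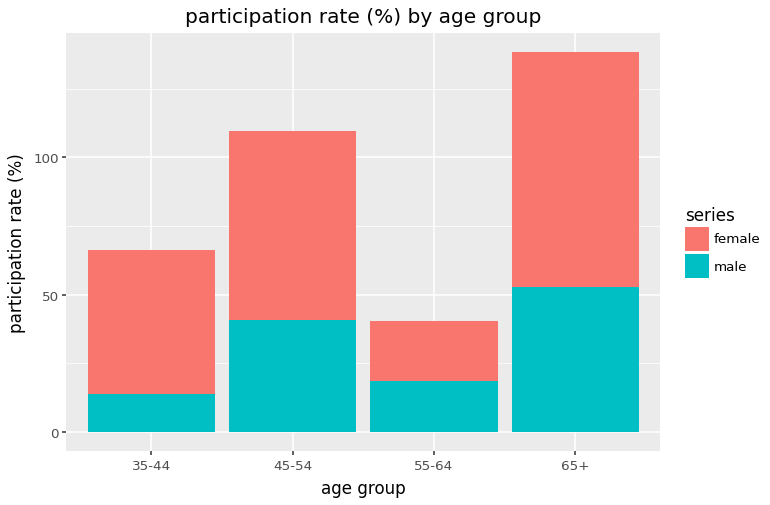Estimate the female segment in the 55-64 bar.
≈ 20

female top ≈ 40, bottom ≈ 20; segment ≈ 20.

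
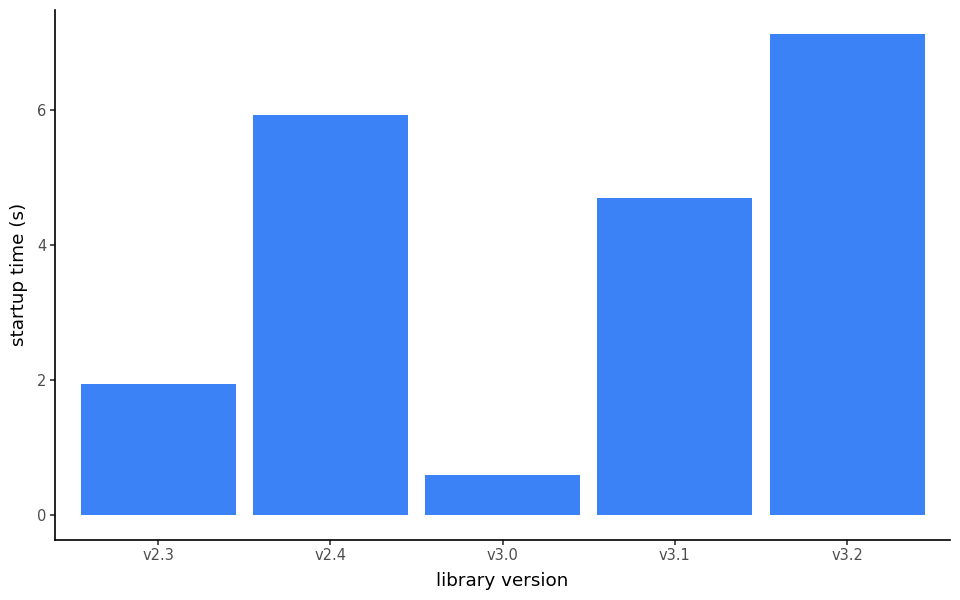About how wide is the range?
≈ 6

Max v3.2 ≈ 7, min v3.0 ≈ 1; range ≈ 6.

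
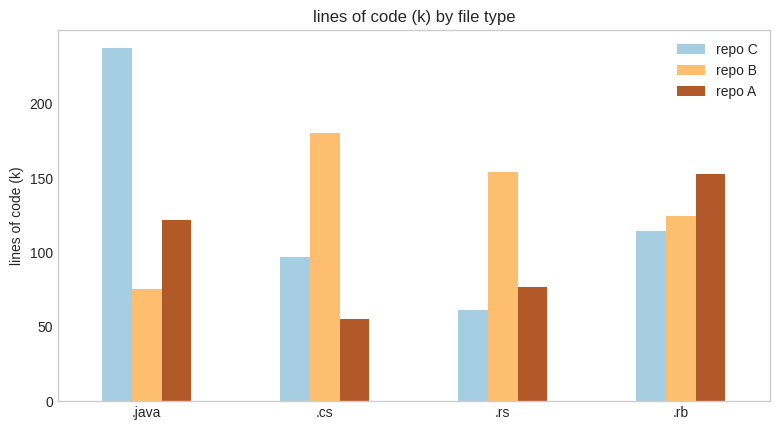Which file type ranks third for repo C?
Top 4 for repo C: .java ≈ 240, .rb ≈ 120, .cs ≈ 100, .rs ≈ 60.

.cs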